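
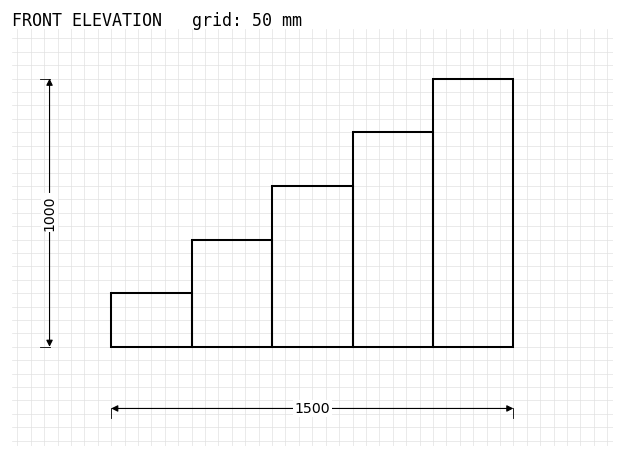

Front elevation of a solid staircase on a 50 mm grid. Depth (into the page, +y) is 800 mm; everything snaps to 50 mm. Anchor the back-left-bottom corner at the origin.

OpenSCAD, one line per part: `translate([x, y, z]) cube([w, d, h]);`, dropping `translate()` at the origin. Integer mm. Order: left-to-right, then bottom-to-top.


cube([300, 800, 200]);
translate([300, 0, 0]) cube([300, 800, 400]);
translate([600, 0, 0]) cube([300, 800, 600]);
translate([900, 0, 0]) cube([300, 800, 800]);
translate([1200, 0, 0]) cube([300, 800, 1000]);


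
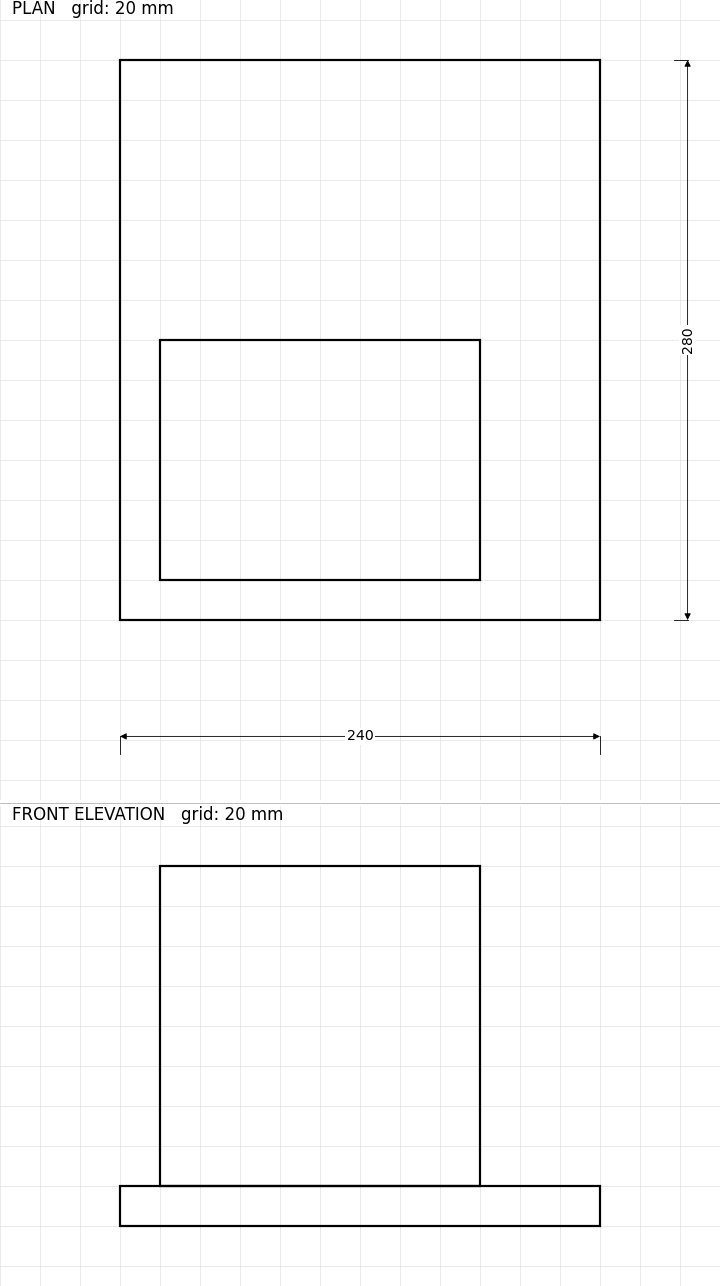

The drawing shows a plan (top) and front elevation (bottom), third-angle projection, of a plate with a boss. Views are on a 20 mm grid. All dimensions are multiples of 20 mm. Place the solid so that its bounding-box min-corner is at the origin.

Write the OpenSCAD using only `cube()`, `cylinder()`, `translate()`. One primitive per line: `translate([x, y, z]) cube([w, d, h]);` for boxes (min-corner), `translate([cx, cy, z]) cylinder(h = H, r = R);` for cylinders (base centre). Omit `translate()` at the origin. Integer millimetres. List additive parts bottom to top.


cube([240, 280, 20]);
translate([20, 20, 20]) cube([160, 120, 160]);


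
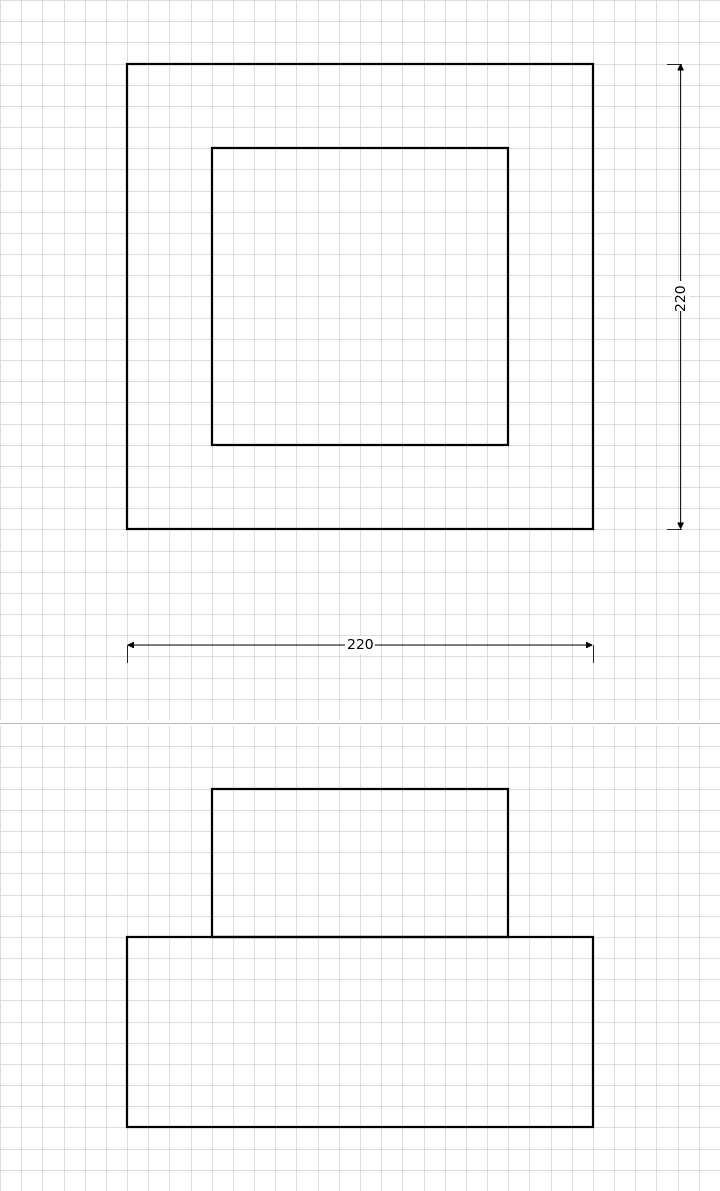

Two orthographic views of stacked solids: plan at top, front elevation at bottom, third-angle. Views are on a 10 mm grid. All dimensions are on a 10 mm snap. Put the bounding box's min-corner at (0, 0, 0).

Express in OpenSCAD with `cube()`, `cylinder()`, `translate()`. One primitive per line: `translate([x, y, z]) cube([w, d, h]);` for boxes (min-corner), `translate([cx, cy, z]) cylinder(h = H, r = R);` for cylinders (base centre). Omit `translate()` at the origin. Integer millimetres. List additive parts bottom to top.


cube([220, 220, 90]);
translate([40, 40, 90]) cube([140, 140, 70]);


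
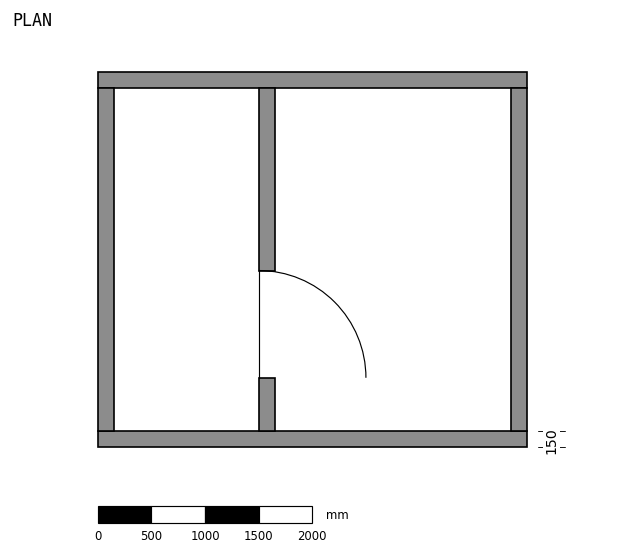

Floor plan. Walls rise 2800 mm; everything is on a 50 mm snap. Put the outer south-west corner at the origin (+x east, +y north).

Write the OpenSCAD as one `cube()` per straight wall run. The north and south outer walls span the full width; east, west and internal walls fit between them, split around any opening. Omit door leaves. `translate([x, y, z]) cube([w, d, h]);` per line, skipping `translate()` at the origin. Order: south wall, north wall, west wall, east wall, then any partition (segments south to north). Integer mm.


cube([4000, 150, 2800]);
translate([0, 3350, 0]) cube([4000, 150, 2800]);
translate([0, 150, 0]) cube([150, 3200, 2800]);
translate([3850, 150, 0]) cube([150, 3200, 2800]);
translate([1500, 150, 0]) cube([150, 500, 2800]);
translate([1500, 1650, 0]) cube([150, 1700, 2800]);


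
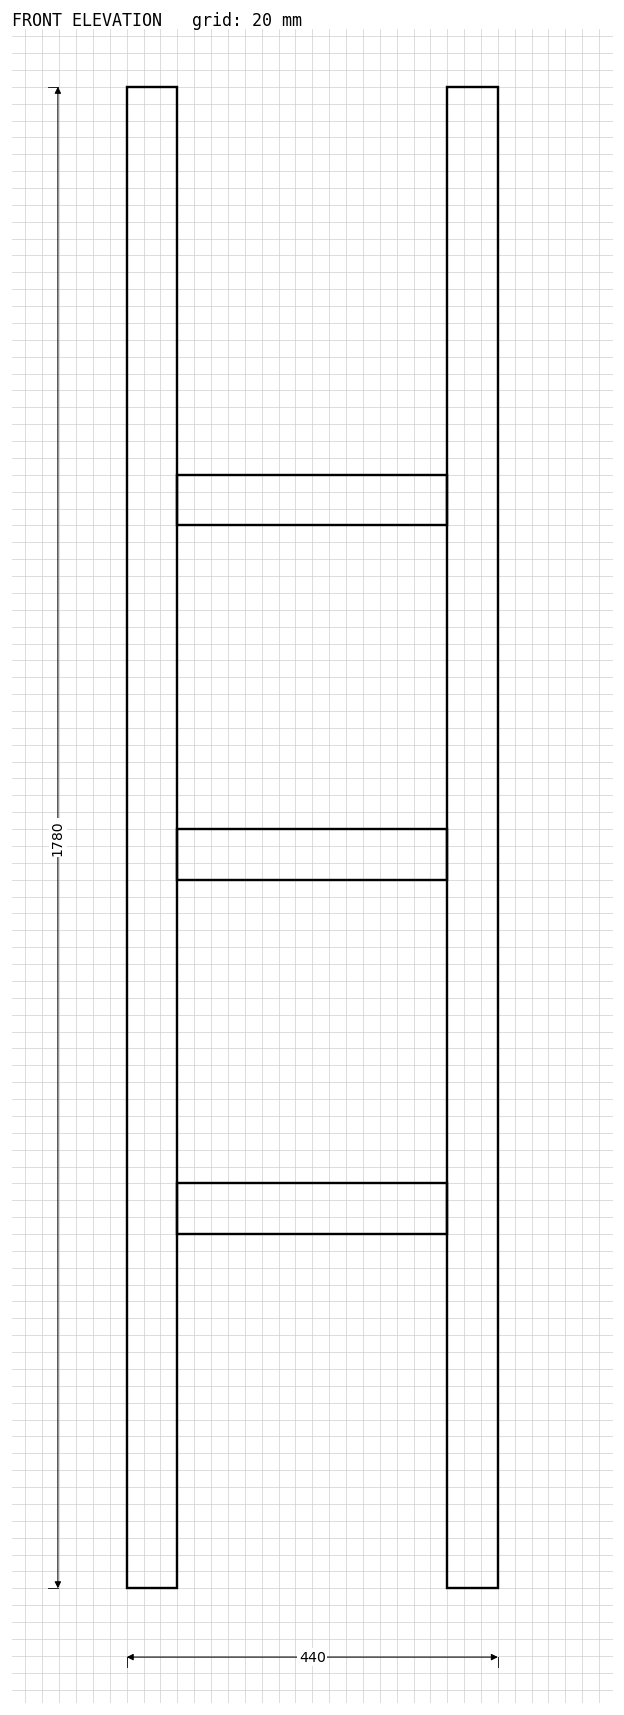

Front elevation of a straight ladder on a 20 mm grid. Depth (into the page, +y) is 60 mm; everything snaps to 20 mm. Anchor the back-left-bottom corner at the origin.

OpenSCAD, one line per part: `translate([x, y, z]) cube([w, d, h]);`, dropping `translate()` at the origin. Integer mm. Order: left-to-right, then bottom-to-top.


cube([60, 60, 1780]);
translate([60, 0, 420]) cube([320, 60, 60]);
translate([60, 0, 840]) cube([320, 60, 60]);
translate([60, 0, 1260]) cube([320, 60, 60]);
translate([380, 0, 0]) cube([60, 60, 1780]);


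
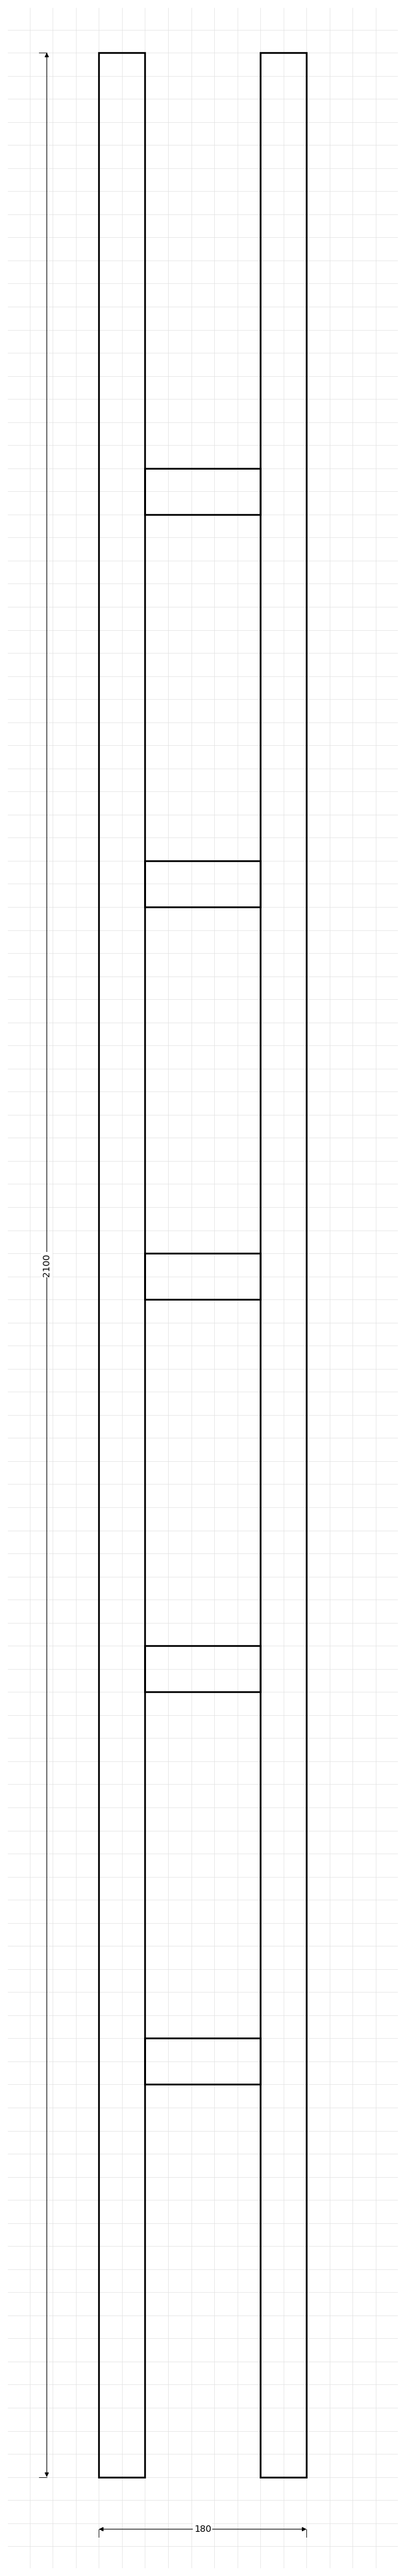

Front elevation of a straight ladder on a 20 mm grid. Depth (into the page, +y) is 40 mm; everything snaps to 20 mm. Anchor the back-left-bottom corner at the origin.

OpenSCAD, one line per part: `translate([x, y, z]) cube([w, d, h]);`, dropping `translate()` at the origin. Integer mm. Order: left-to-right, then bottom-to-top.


cube([40, 40, 2100]);
translate([40, 0, 340]) cube([100, 40, 40]);
translate([40, 0, 680]) cube([100, 40, 40]);
translate([40, 0, 1020]) cube([100, 40, 40]);
translate([40, 0, 1360]) cube([100, 40, 40]);
translate([40, 0, 1700]) cube([100, 40, 40]);
translate([140, 0, 0]) cube([40, 40, 2100]);


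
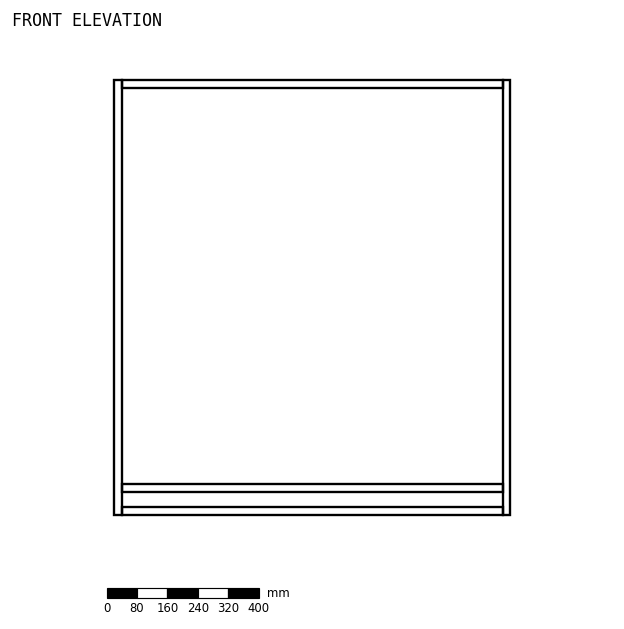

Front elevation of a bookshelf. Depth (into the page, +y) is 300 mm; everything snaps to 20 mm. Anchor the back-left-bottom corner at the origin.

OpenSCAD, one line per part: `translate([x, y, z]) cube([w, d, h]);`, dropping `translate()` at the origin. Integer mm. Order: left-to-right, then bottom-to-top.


cube([20, 300, 1140]);
translate([20, 0, 0]) cube([1000, 300, 20]);
translate([20, 0, 60]) cube([1000, 300, 20]);
translate([20, 0, 1120]) cube([1000, 300, 20]);
translate([1020, 0, 0]) cube([20, 300, 1140]);


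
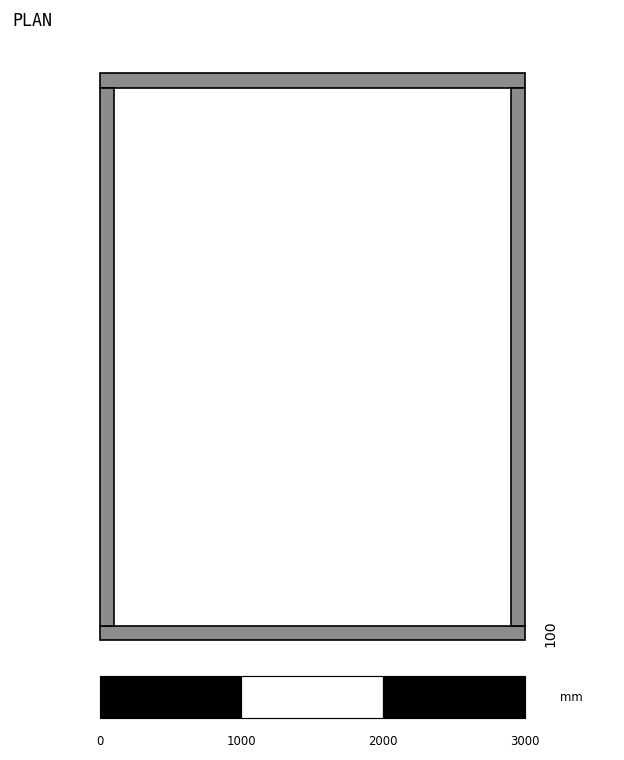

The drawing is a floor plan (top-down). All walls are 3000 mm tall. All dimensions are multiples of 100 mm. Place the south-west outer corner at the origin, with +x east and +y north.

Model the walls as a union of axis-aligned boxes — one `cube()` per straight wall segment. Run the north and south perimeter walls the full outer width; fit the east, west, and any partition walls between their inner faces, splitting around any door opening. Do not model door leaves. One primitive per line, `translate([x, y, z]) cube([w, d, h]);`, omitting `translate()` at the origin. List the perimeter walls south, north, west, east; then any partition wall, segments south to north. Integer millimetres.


cube([3000, 100, 3000]);
translate([0, 3900, 0]) cube([3000, 100, 3000]);
translate([0, 100, 0]) cube([100, 3800, 3000]);
translate([2900, 100, 0]) cube([100, 3800, 3000]);


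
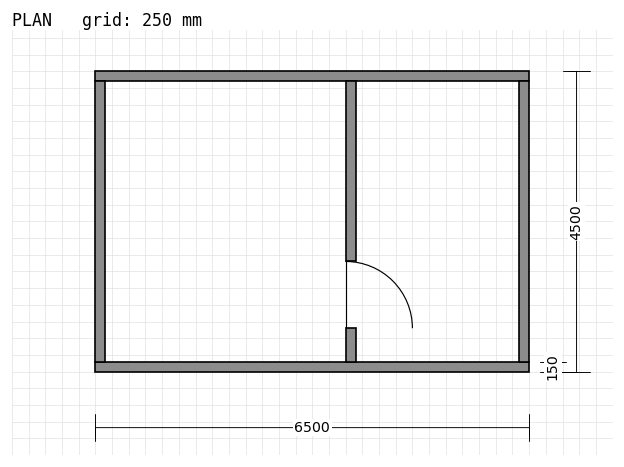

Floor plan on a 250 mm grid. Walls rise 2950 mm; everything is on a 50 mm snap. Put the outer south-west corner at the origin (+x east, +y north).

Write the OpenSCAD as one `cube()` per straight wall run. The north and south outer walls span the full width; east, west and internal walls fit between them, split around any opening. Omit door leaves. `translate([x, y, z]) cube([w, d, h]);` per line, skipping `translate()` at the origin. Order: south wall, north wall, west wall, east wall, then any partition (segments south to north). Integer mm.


cube([6500, 150, 2950]);
translate([0, 4350, 0]) cube([6500, 150, 2950]);
translate([0, 150, 0]) cube([150, 4200, 2950]);
translate([6350, 150, 0]) cube([150, 4200, 2950]);
translate([3750, 150, 0]) cube([150, 500, 2950]);
translate([3750, 1650, 0]) cube([150, 2700, 2950]);


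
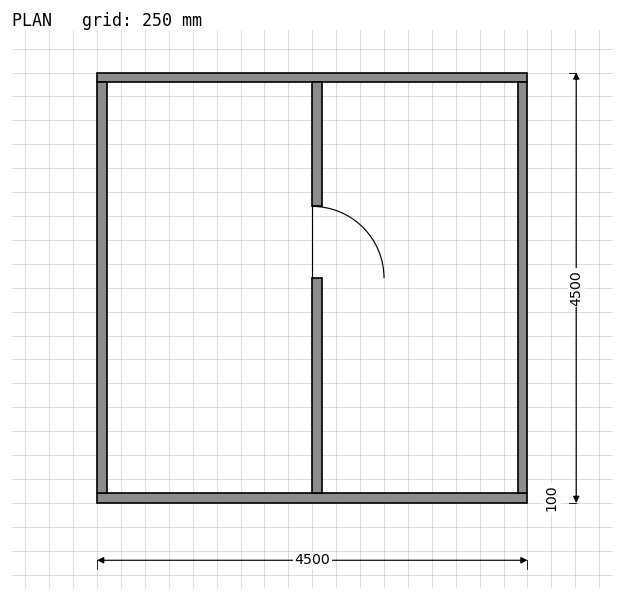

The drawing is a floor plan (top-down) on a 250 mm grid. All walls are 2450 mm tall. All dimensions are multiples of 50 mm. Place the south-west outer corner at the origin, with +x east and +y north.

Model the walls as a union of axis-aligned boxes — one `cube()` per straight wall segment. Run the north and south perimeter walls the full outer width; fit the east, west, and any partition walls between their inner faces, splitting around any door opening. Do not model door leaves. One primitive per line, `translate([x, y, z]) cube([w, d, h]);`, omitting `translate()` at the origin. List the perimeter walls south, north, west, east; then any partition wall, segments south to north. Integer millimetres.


cube([4500, 100, 2450]);
translate([0, 4400, 0]) cube([4500, 100, 2450]);
translate([0, 100, 0]) cube([100, 4300, 2450]);
translate([4400, 100, 0]) cube([100, 4300, 2450]);
translate([2250, 100, 0]) cube([100, 2250, 2450]);
translate([2250, 3100, 0]) cube([100, 1300, 2450]);


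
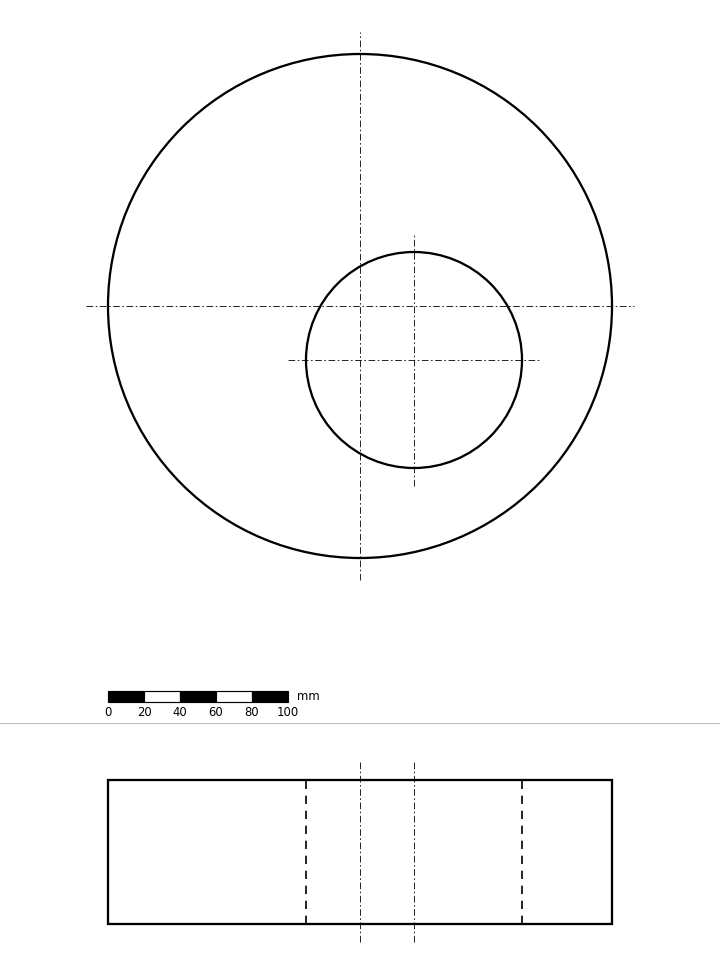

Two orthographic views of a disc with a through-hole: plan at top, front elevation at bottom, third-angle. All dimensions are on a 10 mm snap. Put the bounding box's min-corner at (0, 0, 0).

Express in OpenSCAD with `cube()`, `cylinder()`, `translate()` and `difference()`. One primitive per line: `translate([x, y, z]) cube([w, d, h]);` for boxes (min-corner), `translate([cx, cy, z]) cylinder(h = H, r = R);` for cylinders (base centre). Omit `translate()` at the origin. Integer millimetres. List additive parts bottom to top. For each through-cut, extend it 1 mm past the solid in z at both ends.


difference() {
  translate([140, 140, 0]) cylinder(h = 80, r = 140);
  translate([170, 110, -1]) cylinder(h = 82, r = 60);
}


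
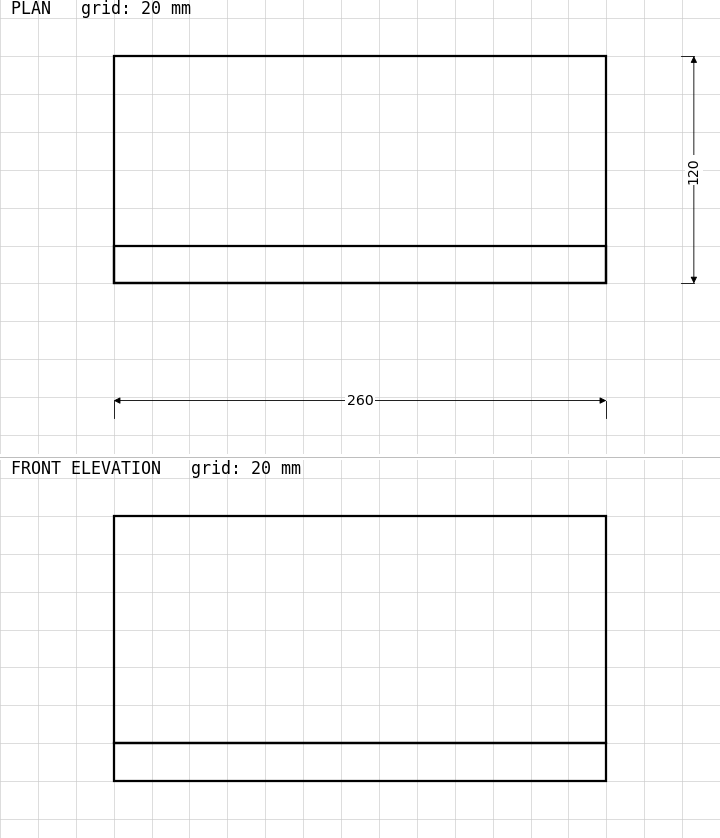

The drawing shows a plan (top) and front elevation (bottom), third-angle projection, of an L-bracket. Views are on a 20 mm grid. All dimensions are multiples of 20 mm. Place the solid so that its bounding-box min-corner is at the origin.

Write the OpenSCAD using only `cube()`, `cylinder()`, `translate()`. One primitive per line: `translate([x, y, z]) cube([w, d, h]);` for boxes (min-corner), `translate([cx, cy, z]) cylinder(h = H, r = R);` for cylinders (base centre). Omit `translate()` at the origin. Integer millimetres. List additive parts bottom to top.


cube([260, 120, 20]);
translate([0, 0, 20]) cube([260, 20, 120]);


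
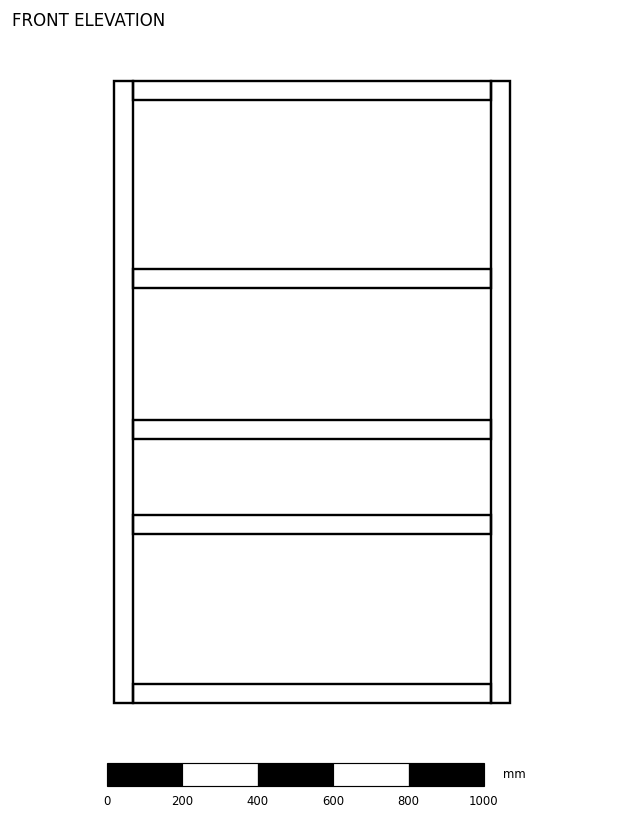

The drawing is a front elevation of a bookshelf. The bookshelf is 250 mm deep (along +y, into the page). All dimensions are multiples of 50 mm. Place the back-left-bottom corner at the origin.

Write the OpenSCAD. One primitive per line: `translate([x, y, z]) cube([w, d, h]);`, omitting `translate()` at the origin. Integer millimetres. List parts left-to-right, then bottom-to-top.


cube([50, 250, 1650]);
translate([50, 0, 0]) cube([950, 250, 50]);
translate([50, 0, 450]) cube([950, 250, 50]);
translate([50, 0, 700]) cube([950, 250, 50]);
translate([50, 0, 1100]) cube([950, 250, 50]);
translate([50, 0, 1600]) cube([950, 250, 50]);
translate([1000, 0, 0]) cube([50, 250, 1650]);


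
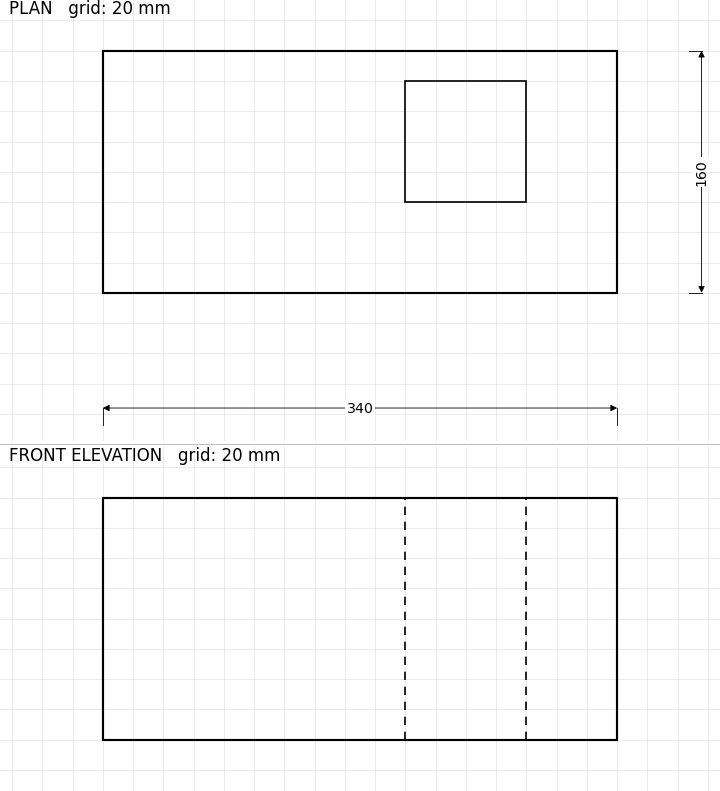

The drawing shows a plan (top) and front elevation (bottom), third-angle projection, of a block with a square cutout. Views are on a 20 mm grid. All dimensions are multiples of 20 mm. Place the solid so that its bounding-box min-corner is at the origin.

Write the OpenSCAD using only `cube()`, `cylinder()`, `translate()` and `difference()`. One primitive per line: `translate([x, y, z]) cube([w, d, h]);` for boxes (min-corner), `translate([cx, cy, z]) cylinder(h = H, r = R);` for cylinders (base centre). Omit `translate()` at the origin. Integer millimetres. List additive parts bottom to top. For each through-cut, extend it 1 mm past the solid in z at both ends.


difference() {
  cube([340, 160, 160]);
  translate([200, 60, -1]) cube([80, 80, 162]);
}


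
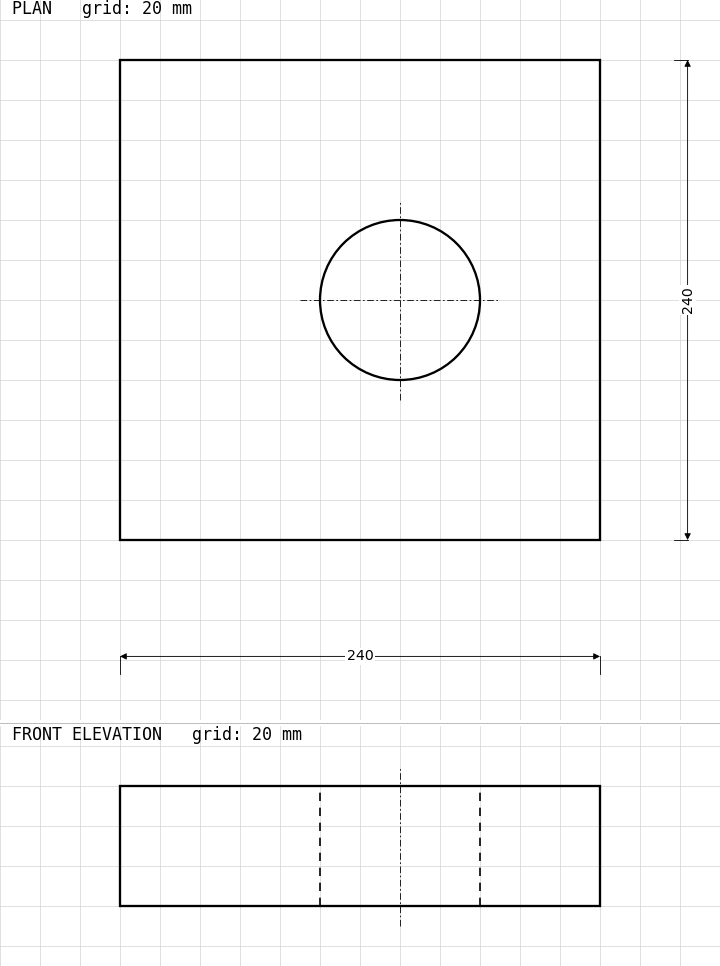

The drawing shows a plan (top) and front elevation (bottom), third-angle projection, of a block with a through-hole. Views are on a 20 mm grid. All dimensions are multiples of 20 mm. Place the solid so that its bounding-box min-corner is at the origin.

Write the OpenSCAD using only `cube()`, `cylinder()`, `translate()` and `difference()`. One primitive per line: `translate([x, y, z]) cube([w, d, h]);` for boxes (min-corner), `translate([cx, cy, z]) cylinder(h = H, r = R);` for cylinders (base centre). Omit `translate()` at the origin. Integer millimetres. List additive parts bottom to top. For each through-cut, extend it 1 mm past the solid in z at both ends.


difference() {
  cube([240, 240, 60]);
  translate([140, 120, -1]) cylinder(h = 62, r = 40);
}


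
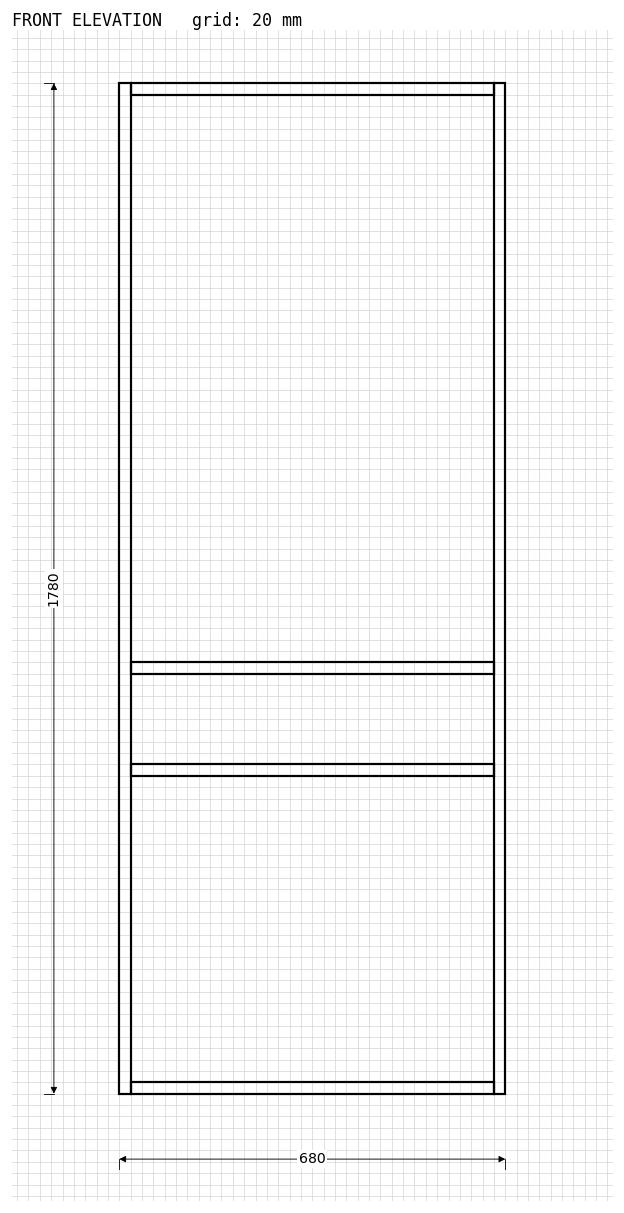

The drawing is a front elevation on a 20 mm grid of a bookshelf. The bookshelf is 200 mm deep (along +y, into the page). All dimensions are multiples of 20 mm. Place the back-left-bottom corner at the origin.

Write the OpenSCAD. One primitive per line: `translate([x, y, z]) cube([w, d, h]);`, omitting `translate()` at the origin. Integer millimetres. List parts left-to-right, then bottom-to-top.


cube([20, 200, 1780]);
translate([20, 0, 0]) cube([640, 200, 20]);
translate([20, 0, 560]) cube([640, 200, 20]);
translate([20, 0, 740]) cube([640, 200, 20]);
translate([20, 0, 1760]) cube([640, 200, 20]);
translate([660, 0, 0]) cube([20, 200, 1780]);


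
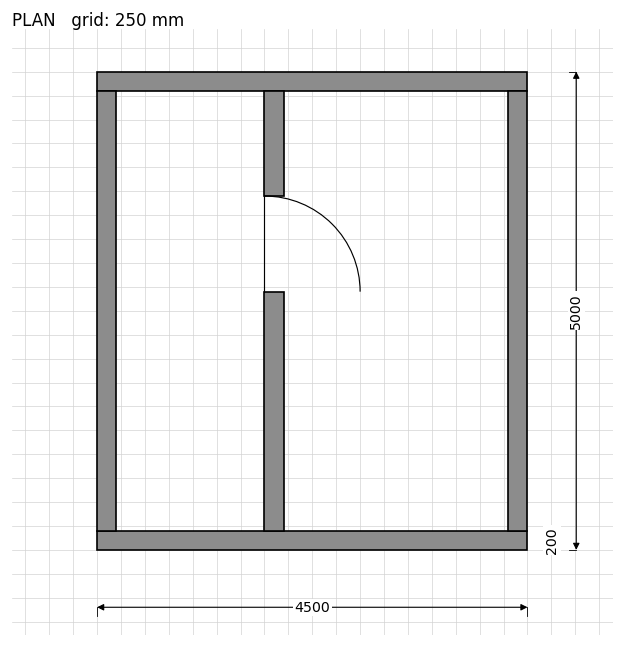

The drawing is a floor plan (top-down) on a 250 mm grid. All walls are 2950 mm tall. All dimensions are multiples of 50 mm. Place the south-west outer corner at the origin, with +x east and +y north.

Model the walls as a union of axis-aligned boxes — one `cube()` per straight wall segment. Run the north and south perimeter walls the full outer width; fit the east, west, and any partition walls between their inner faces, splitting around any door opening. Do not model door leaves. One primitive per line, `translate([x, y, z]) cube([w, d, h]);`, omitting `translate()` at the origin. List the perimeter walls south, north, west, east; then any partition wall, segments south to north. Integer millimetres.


cube([4500, 200, 2950]);
translate([0, 4800, 0]) cube([4500, 200, 2950]);
translate([0, 200, 0]) cube([200, 4600, 2950]);
translate([4300, 200, 0]) cube([200, 4600, 2950]);
translate([1750, 200, 0]) cube([200, 2500, 2950]);
translate([1750, 3700, 0]) cube([200, 1100, 2950]);


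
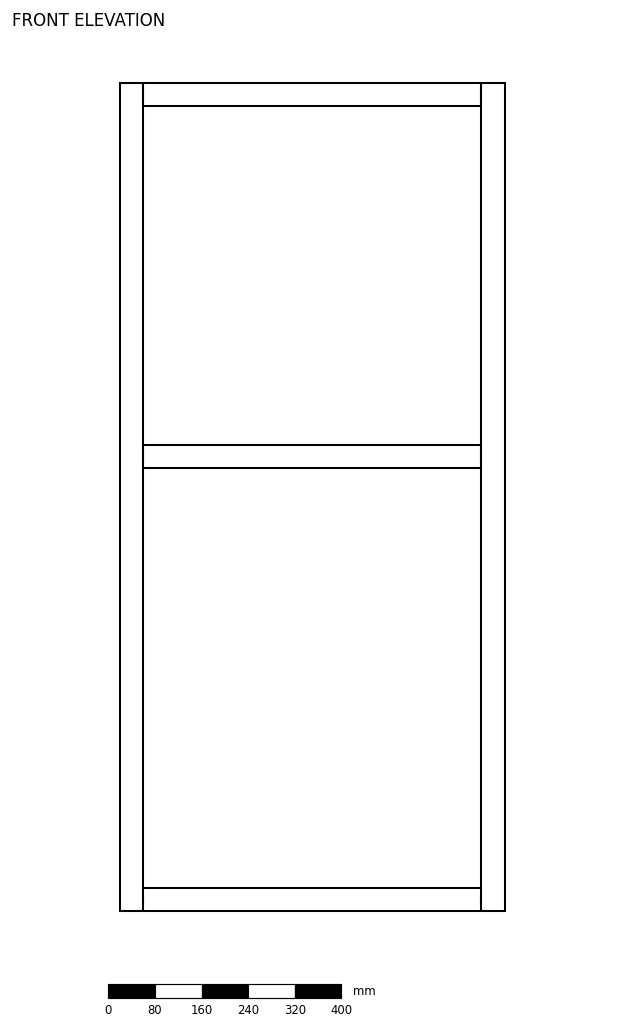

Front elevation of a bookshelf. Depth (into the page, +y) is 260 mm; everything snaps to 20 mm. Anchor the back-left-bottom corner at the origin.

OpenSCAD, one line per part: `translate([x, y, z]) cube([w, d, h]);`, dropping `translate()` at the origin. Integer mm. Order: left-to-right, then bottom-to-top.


cube([40, 260, 1420]);
translate([40, 0, 0]) cube([580, 260, 40]);
translate([40, 0, 760]) cube([580, 260, 40]);
translate([40, 0, 1380]) cube([580, 260, 40]);
translate([620, 0, 0]) cube([40, 260, 1420]);


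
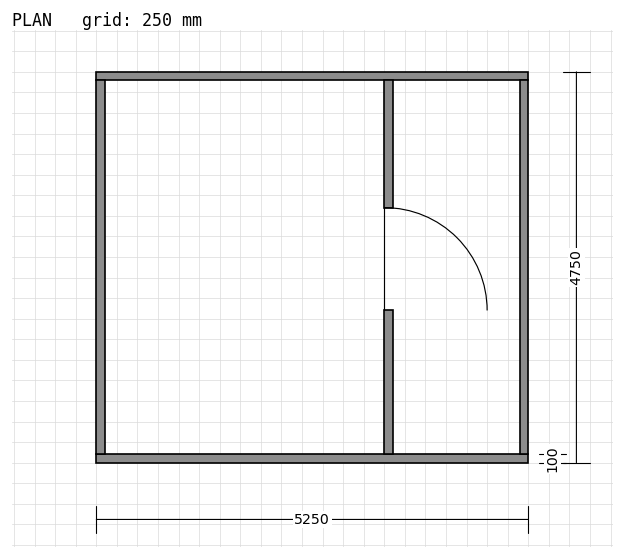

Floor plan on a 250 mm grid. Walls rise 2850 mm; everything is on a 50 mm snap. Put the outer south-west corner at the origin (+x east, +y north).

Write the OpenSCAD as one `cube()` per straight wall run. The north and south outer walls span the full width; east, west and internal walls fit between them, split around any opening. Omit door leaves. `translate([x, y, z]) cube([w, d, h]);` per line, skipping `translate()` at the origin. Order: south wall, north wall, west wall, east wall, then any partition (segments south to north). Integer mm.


cube([5250, 100, 2850]);
translate([0, 4650, 0]) cube([5250, 100, 2850]);
translate([0, 100, 0]) cube([100, 4550, 2850]);
translate([5150, 100, 0]) cube([100, 4550, 2850]);
translate([3500, 100, 0]) cube([100, 1750, 2850]);
translate([3500, 3100, 0]) cube([100, 1550, 2850]);


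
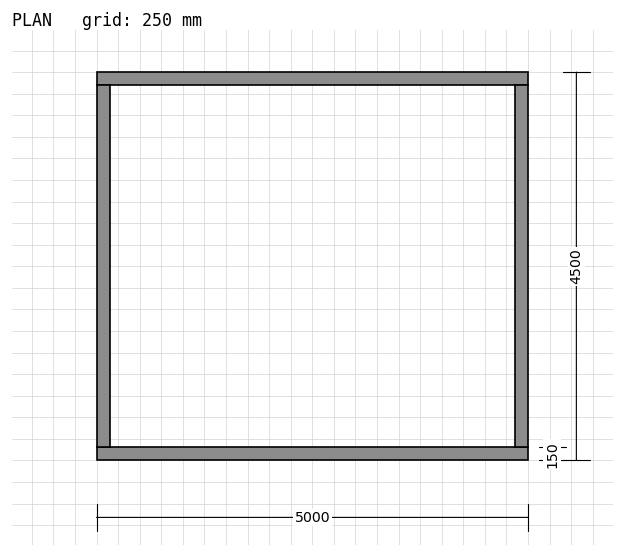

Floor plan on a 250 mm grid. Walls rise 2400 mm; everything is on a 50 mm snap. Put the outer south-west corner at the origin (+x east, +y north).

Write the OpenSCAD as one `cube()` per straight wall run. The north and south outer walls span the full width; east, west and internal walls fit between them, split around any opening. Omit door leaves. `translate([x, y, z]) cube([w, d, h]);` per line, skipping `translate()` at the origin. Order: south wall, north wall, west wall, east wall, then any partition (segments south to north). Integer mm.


cube([5000, 150, 2400]);
translate([0, 4350, 0]) cube([5000, 150, 2400]);
translate([0, 150, 0]) cube([150, 4200, 2400]);
translate([4850, 150, 0]) cube([150, 4200, 2400]);


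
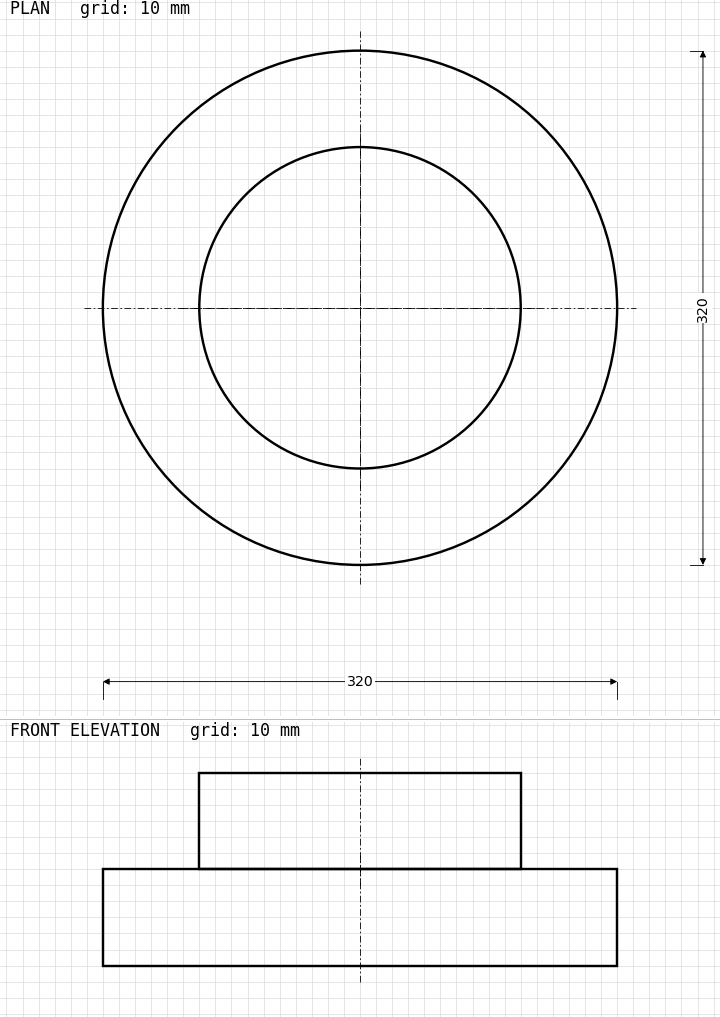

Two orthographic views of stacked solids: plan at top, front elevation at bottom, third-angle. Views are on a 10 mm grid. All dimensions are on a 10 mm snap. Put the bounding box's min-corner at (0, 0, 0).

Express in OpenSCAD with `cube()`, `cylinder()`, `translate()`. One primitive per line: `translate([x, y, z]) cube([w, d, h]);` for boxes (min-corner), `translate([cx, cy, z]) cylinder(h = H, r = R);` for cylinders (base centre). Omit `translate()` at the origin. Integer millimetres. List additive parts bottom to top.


translate([160, 160, 0]) cylinder(h = 60, r = 160);
translate([160, 160, 60]) cylinder(h = 60, r = 100);


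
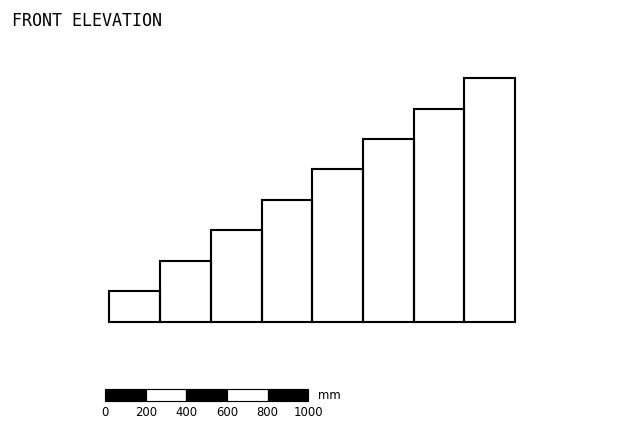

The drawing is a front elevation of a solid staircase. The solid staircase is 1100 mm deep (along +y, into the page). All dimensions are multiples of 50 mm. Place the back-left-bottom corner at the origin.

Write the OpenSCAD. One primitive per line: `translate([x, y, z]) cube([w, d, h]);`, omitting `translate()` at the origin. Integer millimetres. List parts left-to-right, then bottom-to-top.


cube([250, 1100, 150]);
translate([250, 0, 0]) cube([250, 1100, 300]);
translate([500, 0, 0]) cube([250, 1100, 450]);
translate([750, 0, 0]) cube([250, 1100, 600]);
translate([1000, 0, 0]) cube([250, 1100, 750]);
translate([1250, 0, 0]) cube([250, 1100, 900]);
translate([1500, 0, 0]) cube([250, 1100, 1050]);
translate([1750, 0, 0]) cube([250, 1100, 1200]);


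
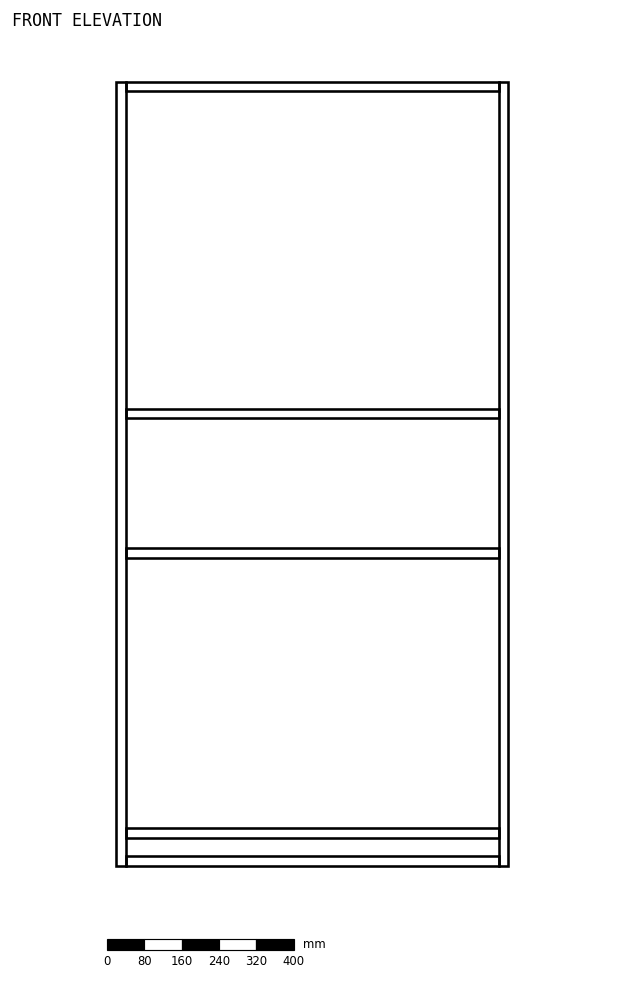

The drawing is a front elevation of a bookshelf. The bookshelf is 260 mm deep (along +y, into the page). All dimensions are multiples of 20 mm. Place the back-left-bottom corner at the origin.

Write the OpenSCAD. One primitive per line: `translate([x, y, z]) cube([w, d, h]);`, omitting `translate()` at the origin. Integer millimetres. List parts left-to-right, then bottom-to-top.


cube([20, 260, 1680]);
translate([20, 0, 0]) cube([800, 260, 20]);
translate([20, 0, 60]) cube([800, 260, 20]);
translate([20, 0, 660]) cube([800, 260, 20]);
translate([20, 0, 960]) cube([800, 260, 20]);
translate([20, 0, 1660]) cube([800, 260, 20]);
translate([820, 0, 0]) cube([20, 260, 1680]);


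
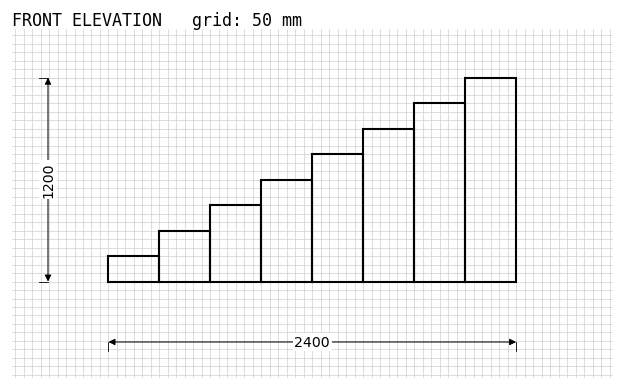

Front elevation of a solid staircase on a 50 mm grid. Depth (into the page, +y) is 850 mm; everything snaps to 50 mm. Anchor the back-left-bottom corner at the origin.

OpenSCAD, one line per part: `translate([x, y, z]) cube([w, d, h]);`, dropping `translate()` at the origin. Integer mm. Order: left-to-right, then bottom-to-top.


cube([300, 850, 150]);
translate([300, 0, 0]) cube([300, 850, 300]);
translate([600, 0, 0]) cube([300, 850, 450]);
translate([900, 0, 0]) cube([300, 850, 600]);
translate([1200, 0, 0]) cube([300, 850, 750]);
translate([1500, 0, 0]) cube([300, 850, 900]);
translate([1800, 0, 0]) cube([300, 850, 1050]);
translate([2100, 0, 0]) cube([300, 850, 1200]);


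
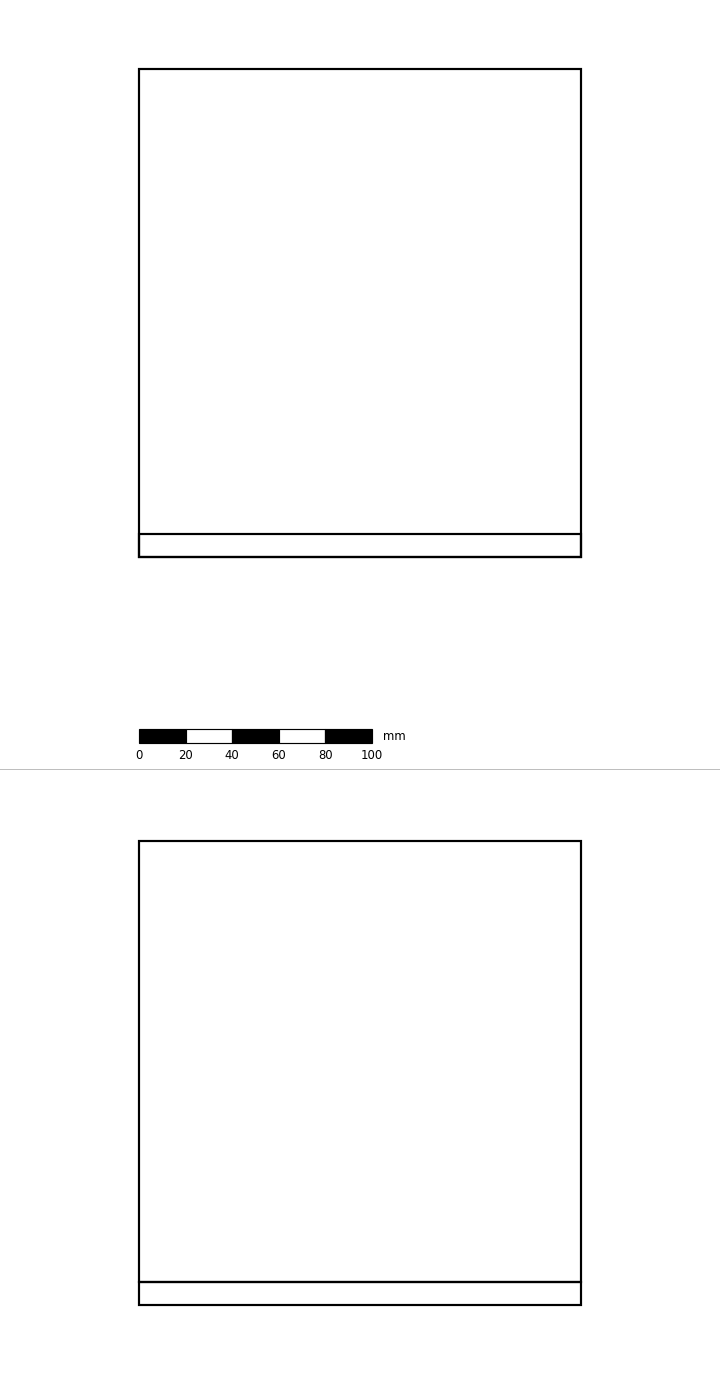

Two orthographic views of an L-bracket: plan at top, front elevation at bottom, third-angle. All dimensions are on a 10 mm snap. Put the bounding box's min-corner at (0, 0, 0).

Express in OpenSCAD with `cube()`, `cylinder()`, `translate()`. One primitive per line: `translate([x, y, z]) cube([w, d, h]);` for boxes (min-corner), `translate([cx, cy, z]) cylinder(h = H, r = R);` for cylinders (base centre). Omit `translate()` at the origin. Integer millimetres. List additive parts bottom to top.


cube([190, 210, 10]);
translate([0, 0, 10]) cube([190, 10, 190]);


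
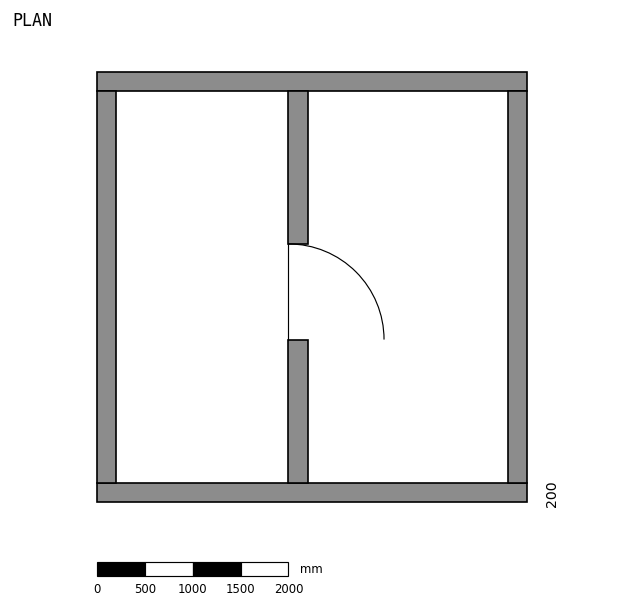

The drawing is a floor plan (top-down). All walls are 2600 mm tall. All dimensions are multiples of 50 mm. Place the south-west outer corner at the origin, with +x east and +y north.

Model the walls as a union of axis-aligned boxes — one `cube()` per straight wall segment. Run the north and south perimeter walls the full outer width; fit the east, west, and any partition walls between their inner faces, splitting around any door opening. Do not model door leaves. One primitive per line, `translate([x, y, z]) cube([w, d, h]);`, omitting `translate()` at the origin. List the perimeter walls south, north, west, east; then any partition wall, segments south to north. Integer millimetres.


cube([4500, 200, 2600]);
translate([0, 4300, 0]) cube([4500, 200, 2600]);
translate([0, 200, 0]) cube([200, 4100, 2600]);
translate([4300, 200, 0]) cube([200, 4100, 2600]);
translate([2000, 200, 0]) cube([200, 1500, 2600]);
translate([2000, 2700, 0]) cube([200, 1600, 2600]);


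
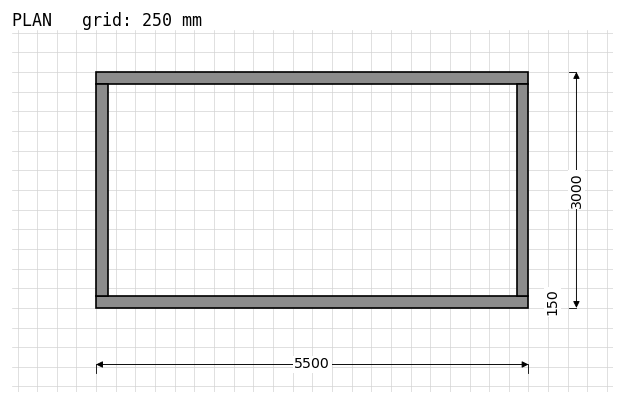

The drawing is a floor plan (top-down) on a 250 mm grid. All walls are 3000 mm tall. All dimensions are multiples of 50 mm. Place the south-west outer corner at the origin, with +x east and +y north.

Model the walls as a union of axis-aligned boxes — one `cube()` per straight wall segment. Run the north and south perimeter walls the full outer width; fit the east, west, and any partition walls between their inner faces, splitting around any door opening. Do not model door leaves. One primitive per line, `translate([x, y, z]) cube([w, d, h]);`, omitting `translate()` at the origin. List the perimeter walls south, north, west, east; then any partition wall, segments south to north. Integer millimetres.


cube([5500, 150, 3000]);
translate([0, 2850, 0]) cube([5500, 150, 3000]);
translate([0, 150, 0]) cube([150, 2700, 3000]);
translate([5350, 150, 0]) cube([150, 2700, 3000]);


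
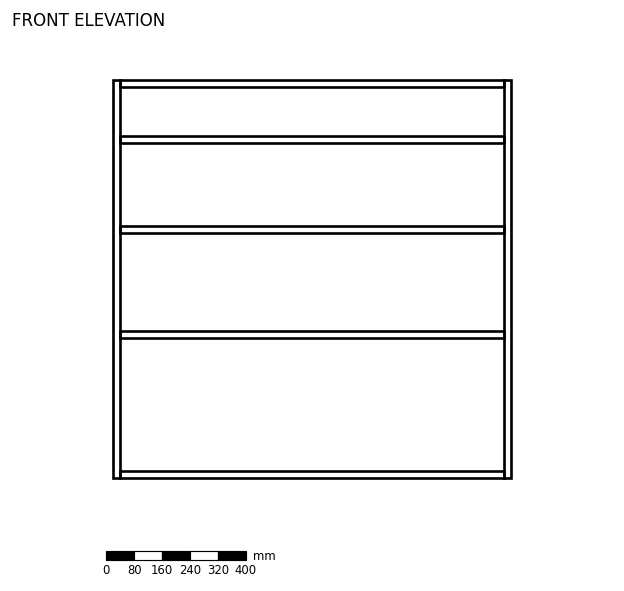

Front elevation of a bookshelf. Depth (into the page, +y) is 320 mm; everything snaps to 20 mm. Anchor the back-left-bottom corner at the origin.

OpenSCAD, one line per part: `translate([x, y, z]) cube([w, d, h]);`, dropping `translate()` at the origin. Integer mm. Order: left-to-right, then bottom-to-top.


cube([20, 320, 1140]);
translate([20, 0, 0]) cube([1100, 320, 20]);
translate([20, 0, 400]) cube([1100, 320, 20]);
translate([20, 0, 700]) cube([1100, 320, 20]);
translate([20, 0, 960]) cube([1100, 320, 20]);
translate([20, 0, 1120]) cube([1100, 320, 20]);
translate([1120, 0, 0]) cube([20, 320, 1140]);


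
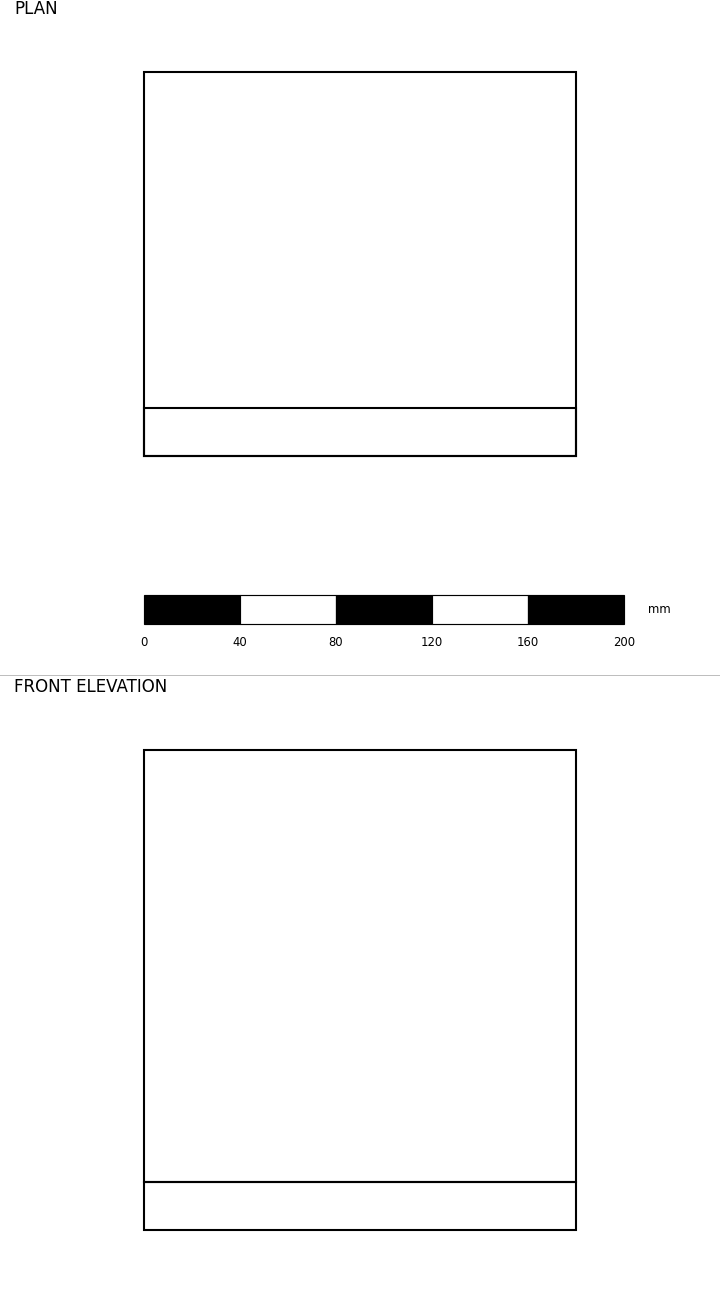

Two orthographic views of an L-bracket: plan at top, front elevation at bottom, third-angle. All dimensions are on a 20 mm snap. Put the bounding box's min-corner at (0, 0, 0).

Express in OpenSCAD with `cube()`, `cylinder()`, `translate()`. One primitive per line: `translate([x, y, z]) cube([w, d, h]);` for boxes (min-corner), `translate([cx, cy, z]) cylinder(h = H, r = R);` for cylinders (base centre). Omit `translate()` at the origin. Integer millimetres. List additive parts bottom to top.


cube([180, 160, 20]);
translate([0, 0, 20]) cube([180, 20, 180]);


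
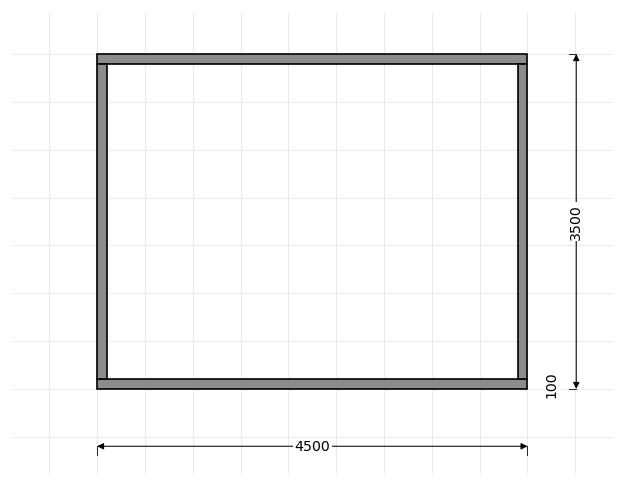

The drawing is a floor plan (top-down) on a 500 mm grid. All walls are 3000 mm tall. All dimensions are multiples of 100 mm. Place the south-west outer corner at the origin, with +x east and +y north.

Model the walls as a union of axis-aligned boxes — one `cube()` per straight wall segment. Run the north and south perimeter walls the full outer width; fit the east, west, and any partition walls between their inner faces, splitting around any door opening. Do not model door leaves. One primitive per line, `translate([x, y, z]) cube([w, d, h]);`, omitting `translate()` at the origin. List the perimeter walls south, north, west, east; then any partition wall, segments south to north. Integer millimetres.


cube([4500, 100, 3000]);
translate([0, 3400, 0]) cube([4500, 100, 3000]);
translate([0, 100, 0]) cube([100, 3300, 3000]);
translate([4400, 100, 0]) cube([100, 3300, 3000]);


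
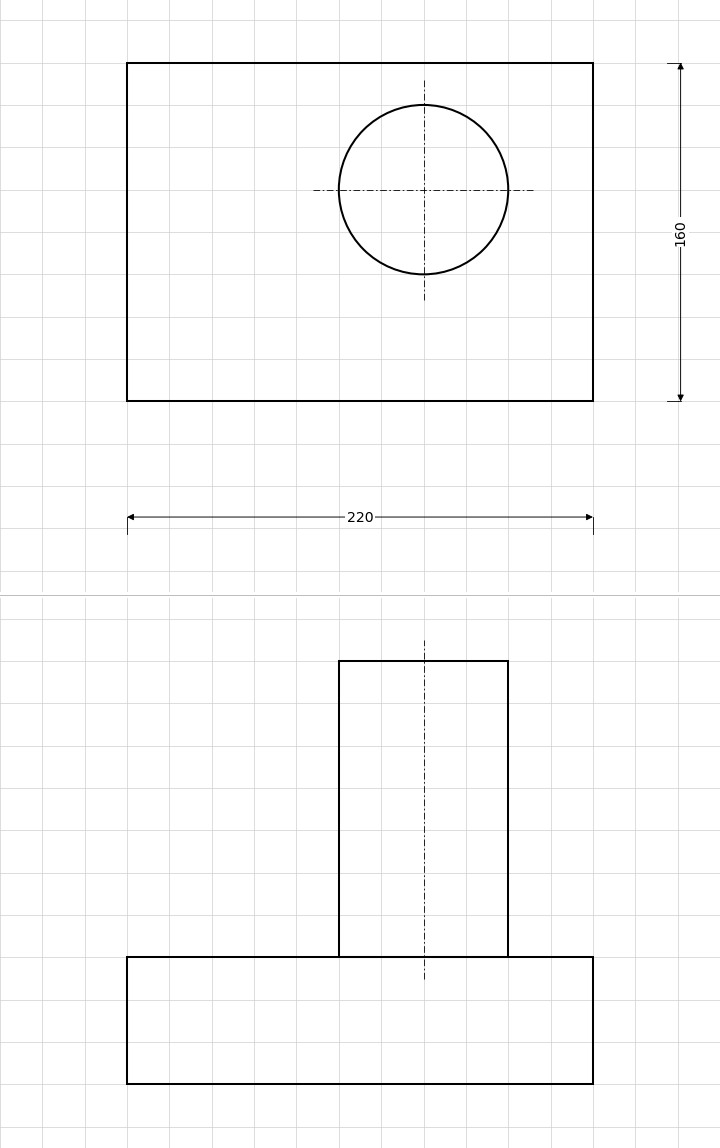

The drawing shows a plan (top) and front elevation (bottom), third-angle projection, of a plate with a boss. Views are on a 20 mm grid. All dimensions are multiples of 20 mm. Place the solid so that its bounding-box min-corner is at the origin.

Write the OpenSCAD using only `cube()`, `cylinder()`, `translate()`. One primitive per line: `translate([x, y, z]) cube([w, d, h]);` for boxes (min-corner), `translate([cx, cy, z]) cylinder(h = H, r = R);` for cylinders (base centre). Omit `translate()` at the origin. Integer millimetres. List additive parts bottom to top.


cube([220, 160, 60]);
translate([140, 100, 60]) cylinder(h = 140, r = 40);


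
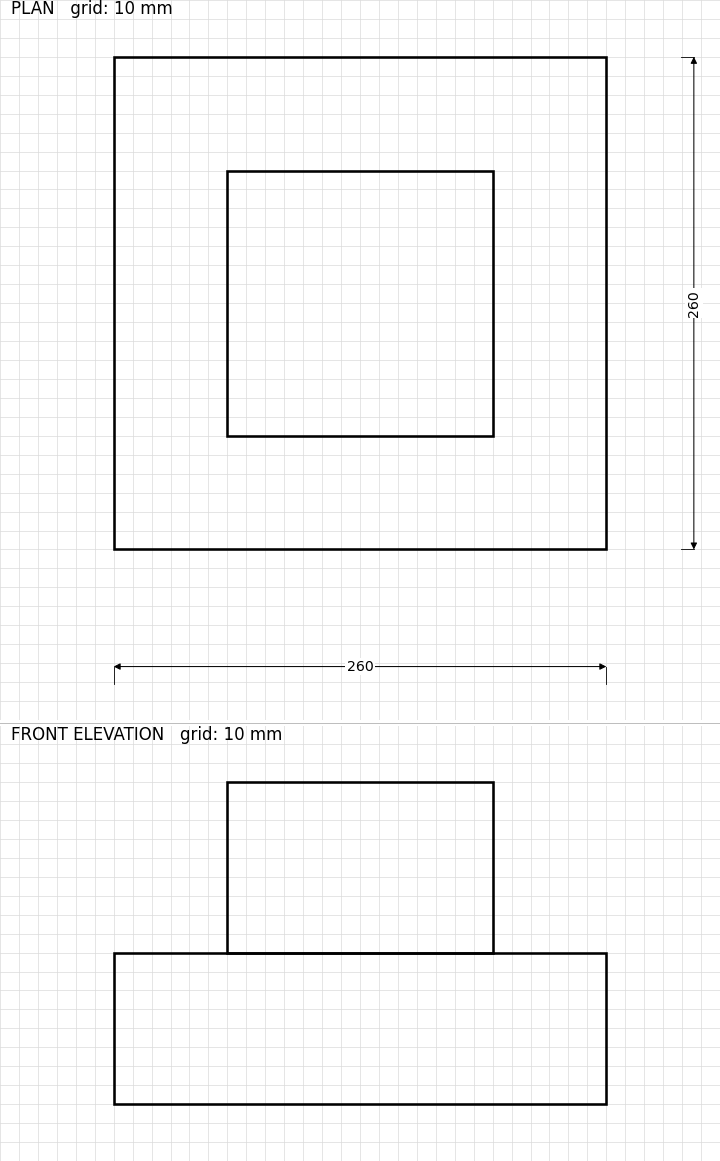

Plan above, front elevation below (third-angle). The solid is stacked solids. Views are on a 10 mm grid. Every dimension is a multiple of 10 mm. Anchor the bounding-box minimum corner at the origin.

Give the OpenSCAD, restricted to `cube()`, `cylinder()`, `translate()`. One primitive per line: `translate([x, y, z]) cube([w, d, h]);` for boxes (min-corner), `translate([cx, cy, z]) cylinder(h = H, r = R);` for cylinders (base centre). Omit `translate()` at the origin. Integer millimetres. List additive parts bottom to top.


cube([260, 260, 80]);
translate([60, 60, 80]) cube([140, 140, 90]);


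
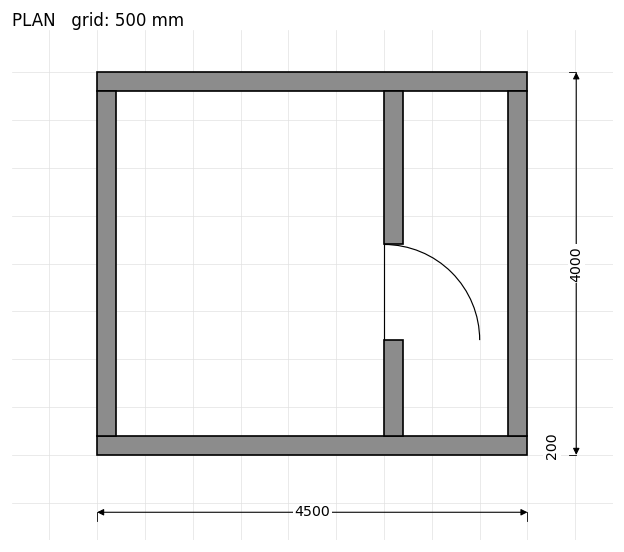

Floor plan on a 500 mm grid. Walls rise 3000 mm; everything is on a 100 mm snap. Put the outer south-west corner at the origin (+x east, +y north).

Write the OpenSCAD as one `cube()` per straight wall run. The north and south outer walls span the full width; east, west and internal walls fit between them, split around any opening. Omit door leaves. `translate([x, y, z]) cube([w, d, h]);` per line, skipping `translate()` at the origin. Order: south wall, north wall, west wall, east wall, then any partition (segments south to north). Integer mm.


cube([4500, 200, 3000]);
translate([0, 3800, 0]) cube([4500, 200, 3000]);
translate([0, 200, 0]) cube([200, 3600, 3000]);
translate([4300, 200, 0]) cube([200, 3600, 3000]);
translate([3000, 200, 0]) cube([200, 1000, 3000]);
translate([3000, 2200, 0]) cube([200, 1600, 3000]);


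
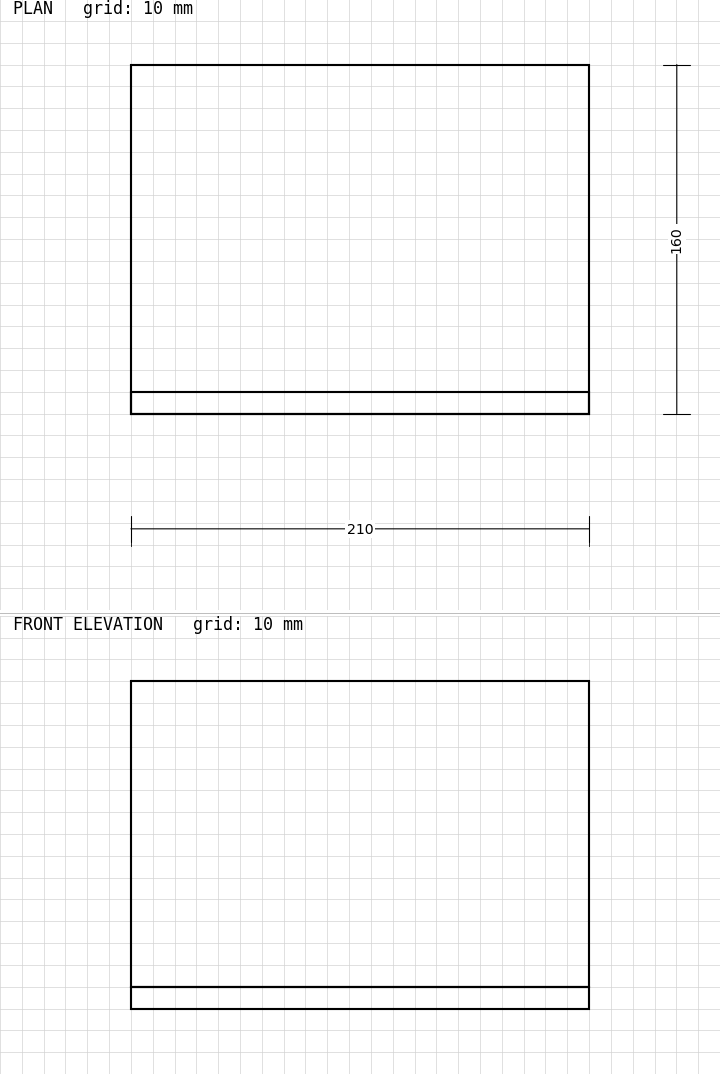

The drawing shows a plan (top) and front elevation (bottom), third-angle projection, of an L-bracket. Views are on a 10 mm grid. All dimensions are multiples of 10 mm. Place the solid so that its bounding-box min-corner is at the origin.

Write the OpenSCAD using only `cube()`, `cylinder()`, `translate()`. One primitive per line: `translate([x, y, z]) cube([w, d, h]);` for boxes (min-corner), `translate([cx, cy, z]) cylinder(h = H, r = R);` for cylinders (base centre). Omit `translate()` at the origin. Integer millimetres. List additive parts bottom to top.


cube([210, 160, 10]);
translate([0, 0, 10]) cube([210, 10, 140]);


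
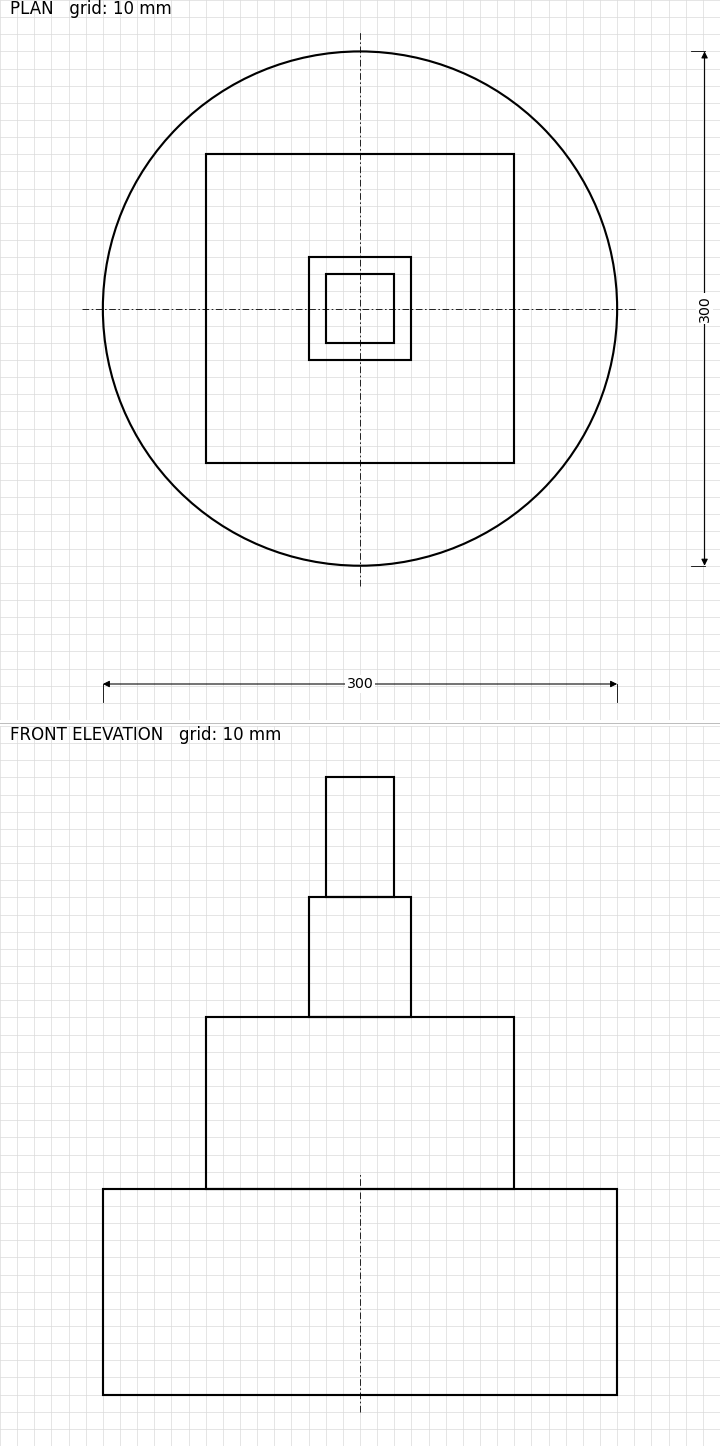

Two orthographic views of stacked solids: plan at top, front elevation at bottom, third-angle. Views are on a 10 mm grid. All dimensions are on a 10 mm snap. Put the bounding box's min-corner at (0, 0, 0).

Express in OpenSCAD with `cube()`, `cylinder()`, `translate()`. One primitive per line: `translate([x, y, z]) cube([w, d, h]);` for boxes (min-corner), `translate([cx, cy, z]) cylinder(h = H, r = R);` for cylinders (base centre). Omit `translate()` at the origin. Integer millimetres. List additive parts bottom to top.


translate([150, 150, 0]) cylinder(h = 120, r = 150);
translate([60, 60, 120]) cube([180, 180, 100]);
translate([120, 120, 220]) cube([60, 60, 70]);
translate([130, 130, 290]) cube([40, 40, 70]);


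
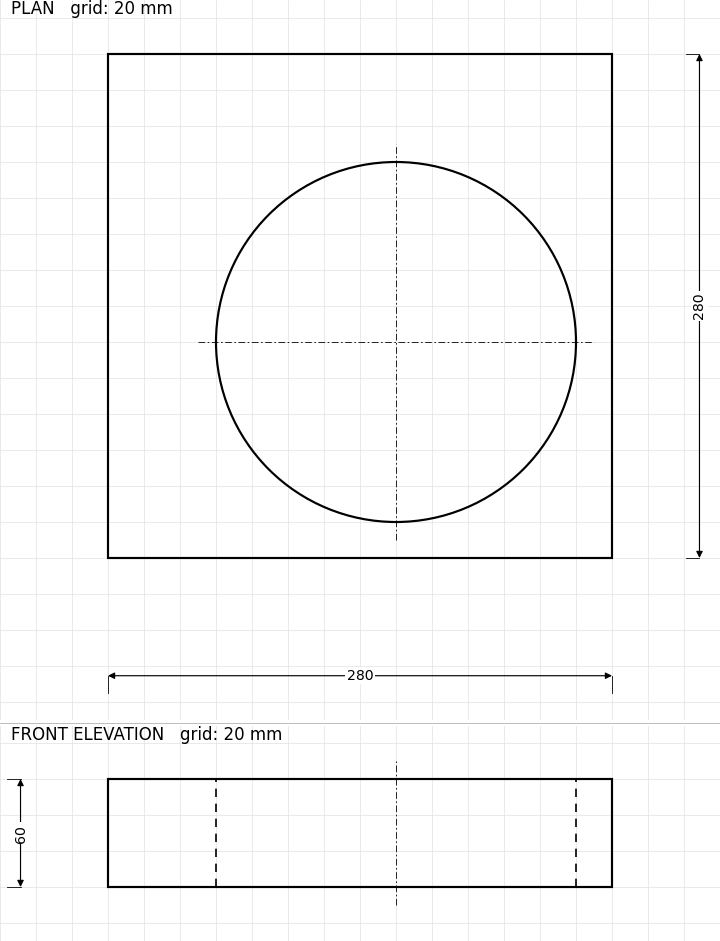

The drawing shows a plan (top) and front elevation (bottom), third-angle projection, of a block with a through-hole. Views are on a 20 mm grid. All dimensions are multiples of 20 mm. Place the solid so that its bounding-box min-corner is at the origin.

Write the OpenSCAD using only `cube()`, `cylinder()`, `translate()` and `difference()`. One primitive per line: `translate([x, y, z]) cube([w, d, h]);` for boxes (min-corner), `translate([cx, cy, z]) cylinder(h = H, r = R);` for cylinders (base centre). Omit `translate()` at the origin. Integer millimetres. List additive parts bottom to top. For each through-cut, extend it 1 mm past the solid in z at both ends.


difference() {
  cube([280, 280, 60]);
  translate([160, 120, -1]) cylinder(h = 62, r = 100);
}


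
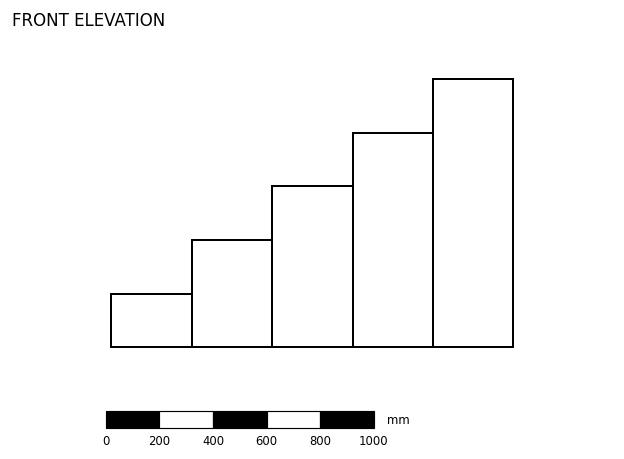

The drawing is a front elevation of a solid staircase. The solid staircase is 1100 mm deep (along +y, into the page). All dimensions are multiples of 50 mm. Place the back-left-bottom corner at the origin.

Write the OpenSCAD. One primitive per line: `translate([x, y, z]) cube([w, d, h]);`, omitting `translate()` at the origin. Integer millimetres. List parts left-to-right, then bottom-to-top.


cube([300, 1100, 200]);
translate([300, 0, 0]) cube([300, 1100, 400]);
translate([600, 0, 0]) cube([300, 1100, 600]);
translate([900, 0, 0]) cube([300, 1100, 800]);
translate([1200, 0, 0]) cube([300, 1100, 1000]);
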